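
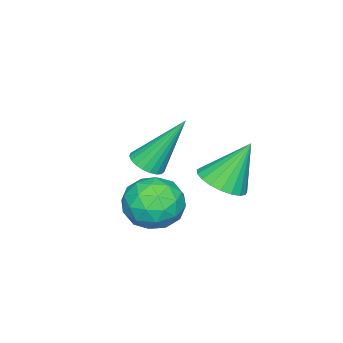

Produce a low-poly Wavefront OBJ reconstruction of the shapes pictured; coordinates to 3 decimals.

v -3.414 2.746 -3.782
v -2.673 2.791 -3.51
v -3.966 3.334 -2.378
v -2.713 3.086 -3.649
v -2.874 3.322 -3.811
v -3.128 3.459 -3.968
v -3.432 3.472 -4.093
v -3.732 3.36 -4.164
v -3.977 3.141 -4.17
v -4.125 2.855 -4.108
v -4.15 2.549 -3.99
v -4.047 2.278 -3.836
v -3.835 2.087 -3.673
v -3.55 2.011 -3.528
v -3.242 2.061 -3.428
v -2.963 2.23 -3.389
v -2.762 2.489 -3.418
v -1.798 1.341 -2.615
v -1.528 1.795 -2.77
v -2.342 2.219 -0.985
v -1.736 1.83 -2.858
v -1.955 1.781 -2.905
v -2.146 1.656 -2.901
v -2.277 1.476 -2.848
v -2.325 1.273 -2.755
v -2.282 1.082 -2.637
v -2.156 0.935 -2.516
v -1.967 0.859 -2.412
v -1.749 0.865 -2.342
v -1.54 0.954 -2.32
v -1.375 1.11 -2.349
v -1.283 1.306 -2.424
v -1.28 1.508 -2.532
v -1.367 1.68 -2.654
v -1.339 2.522 -3.388
v -0.886 2.941 -2.727
v -0.194 1.639 -3.613
v 0.259 2.058 -2.952
v -0.457 1.542 -2.753
v -1.165 2.088 -2.614
v 0.085 2.492 -3.726
v -0.623 3.038 -3.587
v -0.006 2.922 -2.936
v -0.341 2.335 -2.335
v -0.739 2.245 -4.005
v -1.074 1.658 -3.404
v -1.213 2.809 -3.038
v 0.133 1.771 -3.302
v -0.288 1.468 -3.185
v -0.022 1.714 -2.797
v -1.377 2.308 -2.972
v -1.11 2.554 -2.583
v -0.859 1.732 -2.598
v 0.03 2.026 -3.757
v 0.297 2.272 -3.368
v -1.058 2.866 -3.543
v -0.792 3.112 -3.155
v -0.221 2.848 -3.742
v -0.429 3.044 -2.772
v 0.243 2.525 -2.904
v 0.141 2.78 -3.359
v -0.275 3.101 -3.277
v -0.626 2.699 -2.419
v 0.046 2.18 -2.551
v -0.374 1.877 -2.434
v -0.79 2.198 -2.352
v -0.109 2.688 -2.541
v -1.126 2.4 -3.789
v -0.454 1.881 -3.921
v -0.29 2.382 -3.988
v -0.706 2.703 -3.906
v -1.323 2.055 -3.436
v -0.651 1.536 -3.568
v -0.805 1.479 -3.063
v -1.221 1.8 -2.981
v -0.971 1.892 -3.799
f 2 1 4
f 2 4 3
f 4 1 5
f 4 5 3
f 5 1 6
f 5 6 3
f 6 1 7
f 6 7 3
f 7 1 8
f 7 8 3
f 8 1 9
f 8 9 3
f 9 1 10
f 9 10 3
f 10 1 11
f 10 11 3
f 11 1 12
f 11 12 3
f 12 1 13
f 12 13 3
f 13 1 14
f 13 14 3
f 14 1 15
f 14 15 3
f 15 1 16
f 15 16 3
f 16 1 17
f 16 17 3
f 17 1 2
f 17 2 3
f 19 18 21
f 19 21 20
f 21 18 22
f 21 22 20
f 22 18 23
f 22 23 20
f 23 18 24
f 23 24 20
f 24 18 25
f 24 25 20
f 25 18 26
f 25 26 20
f 26 18 27
f 26 27 20
f 27 18 28
f 27 28 20
f 28 18 29
f 28 29 20
f 29 18 30
f 29 30 20
f 30 18 31
f 30 31 20
f 31 18 32
f 31 32 20
f 32 18 33
f 32 33 20
f 33 18 34
f 33 34 20
f 34 18 19
f 34 19 20
f 35 72 51
f 72 46 75
f 51 75 40
f 72 75 51
f 35 51 47
f 51 40 52
f 47 52 36
f 51 52 47
f 35 47 56
f 47 36 57
f 56 57 42
f 47 57 56
f 35 56 68
f 56 42 71
f 68 71 45
f 56 71 68
f 35 68 72
f 68 45 76
f 72 76 46
f 68 76 72
f 36 52 63
f 52 40 66
f 63 66 44
f 52 66 63
f 40 75 53
f 75 46 74
f 53 74 39
f 75 74 53
f 46 76 73
f 76 45 69
f 73 69 37
f 76 69 73
f 45 71 70
f 71 42 58
f 70 58 41
f 71 58 70
f 42 57 62
f 57 36 59
f 62 59 43
f 57 59 62
f 38 64 50
f 64 44 65
f 50 65 39
f 64 65 50
f 38 50 48
f 50 39 49
f 48 49 37
f 50 49 48
f 38 48 55
f 48 37 54
f 55 54 41
f 48 54 55
f 38 55 60
f 55 41 61
f 60 61 43
f 55 61 60
f 38 60 64
f 60 43 67
f 64 67 44
f 60 67 64
f 39 65 53
f 65 44 66
f 53 66 40
f 65 66 53
f 37 49 73
f 49 39 74
f 73 74 46
f 49 74 73
f 41 54 70
f 54 37 69
f 70 69 45
f 54 69 70
f 43 61 62
f 61 41 58
f 62 58 42
f 61 58 62
f 44 67 63
f 67 43 59
f 63 59 36
f 67 59 63



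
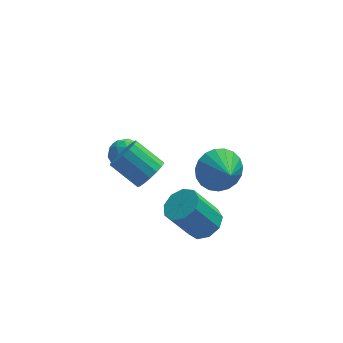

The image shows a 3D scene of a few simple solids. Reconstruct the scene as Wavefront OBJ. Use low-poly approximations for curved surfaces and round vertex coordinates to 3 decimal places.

v 2.302 -0.308 -4.428
v 3.002 -0.374 -3.987
v 2.038 -0.478 -2.471
v 1.338 -0.412 -2.912
v 2.858 0.172 -4.042
v 1.893 0.068 -2.525
v 2.454 0.494 -4.277
v 1.489 0.39 -2.761
v 1.978 0.44 -4.583
v 1.014 0.336 -3.067
v 1.655 0.036 -4.816
v 0.69 -0.067 -3.3
v 1.634 -0.529 -4.868
v 0.67 -0.632 -3.352
v 1.926 -0.99 -4.714
v 0.962 -1.094 -3.198
v 2.394 -1.133 -4.426
v 1.43 -1.237 -2.91
v 2.819 -0.89 -4.139
v 1.855 -0.993 -2.623
v -0.729 3.335 -3.152
v -0.032 2.998 -3.069
v -1.228 2.502 -2.351
v -0.531 2.165 -2.268
v -0.655 2.878 -1.982
v -0.347 3.393 -2.477
v -0.913 2.107 -2.943
v -0.605 2.622 -3.438
v -0.147 2.239 -2.94
v 0.013 2.715 -2.346
v -1.273 2.785 -3.074
v -1.113 3.261 -2.48
v -0.337 3.239 -3.181
v -0.923 2.261 -2.239
v -0.996 2.68 -2.071
v -0.587 2.481 -2.022
v -0.521 3.472 -2.833
v -0.112 3.273 -2.784
v -0.478 3.203 -2.145
v -1.148 2.227 -2.636
v -0.739 2.028 -2.587
v -0.673 3.019 -3.398
v -0.264 2.82 -3.349
v -0.782 2.297 -3.275
v 0.005 2.595 -3.056
v -0.288 2.106 -2.585
v -0.512 2.072 -2.982
v -0.331 2.374 -3.273
v 0.099 2.875 -2.707
v -0.194 2.386 -2.236
v -0.267 2.805 -2.068
v -0.085 3.107 -2.359
v 0.032 2.429 -2.631
v -1.066 3.114 -3.184
v -1.359 2.625 -2.713
v -1.175 2.393 -3.061
v -0.993 2.695 -3.352
v -0.972 3.394 -2.835
v -1.265 2.905 -2.364
v -0.929 3.126 -2.147
v -0.748 3.428 -2.438
v -1.292 3.071 -2.789
v 2.936 0.607 -1.833
v 3.272 0.152 -2.669
v 3.264 -0.447 -1.127
v 3.617 0.35 -2.533
v 3.843 0.592 -2.276
v 3.913 0.838 -1.942
v 3.814 1.043 -1.59
v 3.563 1.173 -1.279
v 3.204 1.205 -1.064
v 2.798 1.134 -0.982
v 2.416 0.971 -1.047
v 2.124 0.746 -1.248
v 1.973 0.497 -1.55
v 1.988 0.266 -1.901
v 2.167 0.095 -2.24
v 2.478 0.012 -2.509
v 2.87 0.032 -2.661
v 0.098 -1.435 0.333
v 0.619 -1.239 0.821
v -0.378 -0.569 1.615
v -0.898 -0.765 1.127
v 0.615 -0.971 0.589
v -0.382 -0.301 1.384
v 0.492 -0.809 0.299
v -0.505 -0.139 1.093
v 0.279 -0.791 0.016
v -0.717 -0.121 0.811
v 0.025 -0.92 -0.194
v -0.972 -0.25 0.601
v -0.212 -1.167 -0.283
v -1.209 -0.497 0.511
v -0.379 -1.476 -0.231
v -1.375 -0.806 0.563
v -0.436 -1.775 -0.05
v -1.432 -1.105 0.744
v -0.37 -1.996 0.218
v -1.367 -1.326 1.013
v -0.198 -2.089 0.513
v -1.194 -1.419 1.308
v 0.043 -2.032 0.767
v -0.954 -1.362 1.561
v 0.296 -1.838 0.921
v -0.701 -1.168 1.715
v 0.504 -1.552 0.941
v -0.493 -0.882 1.735
f 2 1 5
f 2 5 3
f 3 5 6
f 3 6 4
f 5 1 7
f 5 7 6
f 6 7 8
f 6 8 4
f 7 1 9
f 7 9 8
f 8 9 10
f 8 10 4
f 9 1 11
f 9 11 10
f 10 11 12
f 10 12 4
f 11 1 13
f 11 13 12
f 12 13 14
f 12 14 4
f 13 1 15
f 13 15 14
f 14 15 16
f 14 16 4
f 15 1 17
f 15 17 16
f 16 17 18
f 16 18 4
f 17 1 19
f 17 19 18
f 18 19 20
f 18 20 4
f 19 1 2
f 19 2 20
f 20 2 3
f 20 3 4
f 21 58 37
f 58 32 61
f 37 61 26
f 58 61 37
f 21 37 33
f 37 26 38
f 33 38 22
f 37 38 33
f 21 33 42
f 33 22 43
f 42 43 28
f 33 43 42
f 21 42 54
f 42 28 57
f 54 57 31
f 42 57 54
f 21 54 58
f 54 31 62
f 58 62 32
f 54 62 58
f 22 38 49
f 38 26 52
f 49 52 30
f 38 52 49
f 26 61 39
f 61 32 60
f 39 60 25
f 61 60 39
f 32 62 59
f 62 31 55
f 59 55 23
f 62 55 59
f 31 57 56
f 57 28 44
f 56 44 27
f 57 44 56
f 28 43 48
f 43 22 45
f 48 45 29
f 43 45 48
f 24 50 36
f 50 30 51
f 36 51 25
f 50 51 36
f 24 36 34
f 36 25 35
f 34 35 23
f 36 35 34
f 24 34 41
f 34 23 40
f 41 40 27
f 34 40 41
f 24 41 46
f 41 27 47
f 46 47 29
f 41 47 46
f 24 46 50
f 46 29 53
f 50 53 30
f 46 53 50
f 25 51 39
f 51 30 52
f 39 52 26
f 51 52 39
f 23 35 59
f 35 25 60
f 59 60 32
f 35 60 59
f 27 40 56
f 40 23 55
f 56 55 31
f 40 55 56
f 29 47 48
f 47 27 44
f 48 44 28
f 47 44 48
f 30 53 49
f 53 29 45
f 49 45 22
f 53 45 49
f 64 63 66
f 64 66 65
f 66 63 67
f 66 67 65
f 67 63 68
f 67 68 65
f 68 63 69
f 68 69 65
f 69 63 70
f 69 70 65
f 70 63 71
f 70 71 65
f 71 63 72
f 71 72 65
f 72 63 73
f 72 73 65
f 73 63 74
f 73 74 65
f 74 63 75
f 74 75 65
f 75 63 76
f 75 76 65
f 76 63 77
f 76 77 65
f 77 63 78
f 77 78 65
f 78 63 79
f 78 79 65
f 79 63 64
f 79 64 65
f 81 80 84
f 81 84 82
f 82 84 85
f 82 85 83
f 84 80 86
f 84 86 85
f 85 86 87
f 85 87 83
f 86 80 88
f 86 88 87
f 87 88 89
f 87 89 83
f 88 80 90
f 88 90 89
f 89 90 91
f 89 91 83
f 90 80 92
f 90 92 91
f 91 92 93
f 91 93 83
f 92 80 94
f 92 94 93
f 93 94 95
f 93 95 83
f 94 80 96
f 94 96 95
f 95 96 97
f 95 97 83
f 96 80 98
f 96 98 97
f 97 98 99
f 97 99 83
f 98 80 100
f 98 100 99
f 99 100 101
f 99 101 83
f 100 80 102
f 100 102 101
f 101 102 103
f 101 103 83
f 102 80 104
f 102 104 103
f 103 104 105
f 103 105 83
f 104 80 106
f 104 106 105
f 105 106 107
f 105 107 83
f 106 80 81
f 106 81 107
f 107 81 82
f 107 82 83



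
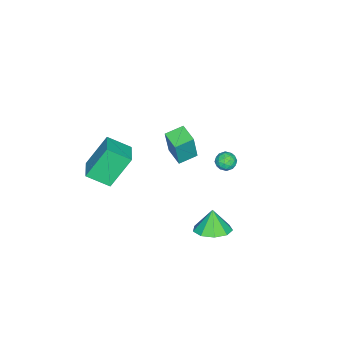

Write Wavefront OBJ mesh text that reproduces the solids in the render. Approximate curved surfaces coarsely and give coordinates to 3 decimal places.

v 2.747 -4.192 2.271
v 1.801 -3.408 4.072
v 2.328 -2.984 1.525
v 1.381 -2.2 3.326
v 3.979 -3.54 2.634
v 3.032 -2.756 4.435
v 3.559 -2.332 1.888
v 2.613 -1.548 3.689
v -4.963 -2.019 -2.133
v -4.547 -2.061 -0.219
v -4.247 -1.041 -2.267
v -3.831 -1.083 -0.353
v -4.049 -2.717 -2.347
v -3.633 -2.759 -0.433
v -3.333 -1.739 -2.481
v -2.917 -1.781 -0.567
v 0.485 2.117 -2.98
v 1.491 1.897 -2.657
v 0.035 1.883 -1.74
v 1.351 2.617 -2.573
v 0.805 3.103 -2.679
v 0.109 3.128 -2.926
v -0.411 2.679 -3.199
v -0.512 1.967 -3.369
v -0.146 1.325 -3.358
v 0.514 1.054 -3.169
v 1.161 1.279 -2.893
v -3.013 1.57 0.1
v -2.599 1.809 -0.327
v -2.221 1.211 0.667
v -1.807 1.45 0.24
v -2.151 1.846 0.609
v -2.641 2.068 0.258
v -2.179 0.952 0.082
v -2.669 1.174 -0.269
v -2.083 1.427 -0.338
v -2.066 1.979 -0.013
v -2.754 1.041 0.353
v -2.737 1.593 0.678
v -2.875 1.721 -0.163
v -1.945 1.299 0.503
v -2.147 1.532 0.72
v -1.904 1.672 0.469
v -2.9 1.873 0.181
v -2.656 2.014 -0.07
v -2.394 2.035 0.48
v -2.164 1.006 0.41
v -1.92 1.147 0.159
v -2.916 1.348 -0.129
v -2.673 1.488 -0.38
v -2.426 0.985 -0.14
v -2.329 1.637 -0.421
v -1.864 1.426 -0.088
v -2.082 1.133 -0.181
v -2.37 1.264 -0.387
v -2.319 1.962 -0.23
v -1.853 1.751 0.104
v -2.056 1.983 0.32
v -2.343 2.114 0.114
v -2.016 1.737 -0.236
v -2.967 1.269 0.236
v -2.501 1.058 0.57
v -2.477 0.906 0.226
v -2.764 1.037 0.02
v -2.956 1.594 0.428
v -2.491 1.383 0.761
v -2.45 1.756 0.727
v -2.738 1.887 0.521
v -2.804 1.283 0.576
f 2 4 1
f 5 2 1
f 1 4 3
f 3 5 1
f 2 8 4
f 6 2 5
f 6 8 2
f 4 8 3
f 7 5 3
f 3 8 7
f 7 6 5
f 8 6 7
f 10 12 9
f 13 10 9
f 9 12 11
f 11 13 9
f 10 16 12
f 14 10 13
f 14 16 10
f 12 16 11
f 15 13 11
f 11 16 15
f 15 14 13
f 16 14 15
f 18 17 20
f 18 20 19
f 20 17 21
f 20 21 19
f 21 17 22
f 21 22 19
f 22 17 23
f 22 23 19
f 23 17 24
f 23 24 19
f 24 17 25
f 24 25 19
f 25 17 26
f 25 26 19
f 26 17 27
f 26 27 19
f 27 17 18
f 27 18 19
f 28 65 44
f 65 39 68
f 44 68 33
f 65 68 44
f 28 44 40
f 44 33 45
f 40 45 29
f 44 45 40
f 28 40 49
f 40 29 50
f 49 50 35
f 40 50 49
f 28 49 61
f 49 35 64
f 61 64 38
f 49 64 61
f 28 61 65
f 61 38 69
f 65 69 39
f 61 69 65
f 29 45 56
f 45 33 59
f 56 59 37
f 45 59 56
f 33 68 46
f 68 39 67
f 46 67 32
f 68 67 46
f 39 69 66
f 69 38 62
f 66 62 30
f 69 62 66
f 38 64 63
f 64 35 51
f 63 51 34
f 64 51 63
f 35 50 55
f 50 29 52
f 55 52 36
f 50 52 55
f 31 57 43
f 57 37 58
f 43 58 32
f 57 58 43
f 31 43 41
f 43 32 42
f 41 42 30
f 43 42 41
f 31 41 48
f 41 30 47
f 48 47 34
f 41 47 48
f 31 48 53
f 48 34 54
f 53 54 36
f 48 54 53
f 31 53 57
f 53 36 60
f 57 60 37
f 53 60 57
f 32 58 46
f 58 37 59
f 46 59 33
f 58 59 46
f 30 42 66
f 42 32 67
f 66 67 39
f 42 67 66
f 34 47 63
f 47 30 62
f 63 62 38
f 47 62 63
f 36 54 55
f 54 34 51
f 55 51 35
f 54 51 55
f 37 60 56
f 60 36 52
f 56 52 29
f 60 52 56



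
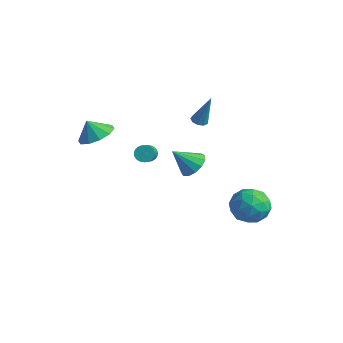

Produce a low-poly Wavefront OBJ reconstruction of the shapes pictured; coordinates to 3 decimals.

v -0.237 1.482 -0.234
v 0.413 1.744 0.362
v -0.963 0.578 0.954
v 0.033 2.095 0.397
v -0.433 2.251 0.232
v -0.837 2.163 -0.082
v -1.05 1.859 -0.443
v -1.005 1.435 -0.739
v -0.717 1.026 -0.874
v -0.276 0.762 -0.806
v 0.177 0.727 -0.556
v 0.499 0.931 -0.204
v 0.586 1.31 0.138
v -3.168 -2.914 2.877
v -2.193 -2.812 3.354
v -3.632 -3.186 3.883
v -2.499 -2.213 3.375
v -3.06 -1.881 3.206
v -3.663 -1.943 2.911
v -4.076 -2.377 2.604
v -4.143 -3.016 2.4
v -3.837 -3.616 2.379
v -3.276 -3.948 2.548
v -2.673 -3.885 2.843
v -2.26 -3.451 3.151
v -0.758 2.44 2.697
v -0.283 2.307 2.566
v -0.142 2.72 4.643
v -0.325 2.652 2.53
v -0.57 2.897 2.572
v -0.902 2.928 2.672
v -1.167 2.731 2.785
v -1.241 2.397 2.856
v -1.088 2.084 2.853
v -0.781 1.937 2.777
v -0.463 2.025 2.664
v 1.135 3.806 -3.577
v 2.115 4.186 -4.235
v 2.345 2.714 -2.405
v 3.325 3.094 -3.063
v 2.714 3.897 -2.341
v 1.966 4.572 -3.066
v 2.494 2.328 -3.574
v 1.746 3.003 -4.299
v 2.956 3.273 -4.234
v 3.091 4.242 -3.471
v 1.369 2.658 -3.169
v 1.504 3.627 -2.406
v 1.519 4.092 -4.009
v 2.941 2.808 -2.631
v 2.582 3.28 -2.206
v 3.158 3.504 -2.593
v 1.431 4.318 -3.322
v 2.007 4.542 -3.708
v 2.359 4.372 -2.595
v 2.453 2.358 -2.932
v 3.029 2.582 -3.318
v 1.302 3.396 -4.047
v 1.878 3.62 -4.434
v 2.101 2.528 -4.045
v 2.589 3.779 -4.395
v 3.3 3.137 -3.706
v 2.812 2.687 -4.007
v 2.372 3.083 -4.433
v 2.669 4.348 -3.947
v 3.38 3.707 -3.258
v 3.02 4.179 -2.833
v 2.581 4.575 -3.259
v 3.163 3.812 -3.946
v 1.08 3.193 -3.382
v 1.791 2.552 -2.693
v 1.879 2.325 -3.381
v 1.44 2.721 -3.807
v 1.16 3.763 -2.934
v 1.871 3.121 -2.245
v 2.088 3.817 -2.207
v 1.648 4.213 -2.633
v 1.297 3.088 -2.694
v -1.592 -0.652 1.064
v -1.127 -0.504 0.789
v -0.164 -1.64 1.8
v -0.628 -1.788 2.076
v -1.131 -0.351 0.964
v -0.167 -1.486 1.975
v -1.214 -0.25 1.156
v -0.25 -1.385 2.168
v -1.362 -0.218 1.333
v -0.399 -1.353 2.344
v -1.55 -0.262 1.463
v -0.587 -1.397 2.475
v -1.745 -0.373 1.525
v -0.782 -1.508 2.536
v -1.914 -0.532 1.506
v -0.951 -1.668 2.518
v -2.027 -0.712 1.412
v -1.064 -1.848 2.423
v -2.065 -0.882 1.257
v -1.101 -2.018 2.268
v -2.021 -1.012 1.069
v -1.057 -2.148 2.08
v -1.902 -1.08 0.88
v -0.939 -2.216 1.891
v -1.73 -1.074 0.723
v -0.767 -2.209 1.734
v -1.534 -0.995 0.625
v -0.571 -2.13 1.636
v -1.348 -0.857 0.603
v -0.385 -1.992 1.615
v -1.204 -0.683 0.661
v -0.241 -1.818 1.672
f 2 1 4
f 2 4 3
f 4 1 5
f 4 5 3
f 5 1 6
f 5 6 3
f 6 1 7
f 6 7 3
f 7 1 8
f 7 8 3
f 8 1 9
f 8 9 3
f 9 1 10
f 9 10 3
f 10 1 11
f 10 11 3
f 11 1 12
f 11 12 3
f 12 1 13
f 12 13 3
f 13 1 2
f 13 2 3
f 15 14 17
f 15 17 16
f 17 14 18
f 17 18 16
f 18 14 19
f 18 19 16
f 19 14 20
f 19 20 16
f 20 14 21
f 20 21 16
f 21 14 22
f 21 22 16
f 22 14 23
f 22 23 16
f 23 14 24
f 23 24 16
f 24 14 25
f 24 25 16
f 25 14 15
f 25 15 16
f 27 26 29
f 27 29 28
f 29 26 30
f 29 30 28
f 30 26 31
f 30 31 28
f 31 26 32
f 31 32 28
f 32 26 33
f 32 33 28
f 33 26 34
f 33 34 28
f 34 26 35
f 34 35 28
f 35 26 36
f 35 36 28
f 36 26 27
f 36 27 28
f 37 74 53
f 74 48 77
f 53 77 42
f 74 77 53
f 37 53 49
f 53 42 54
f 49 54 38
f 53 54 49
f 37 49 58
f 49 38 59
f 58 59 44
f 49 59 58
f 37 58 70
f 58 44 73
f 70 73 47
f 58 73 70
f 37 70 74
f 70 47 78
f 74 78 48
f 70 78 74
f 38 54 65
f 54 42 68
f 65 68 46
f 54 68 65
f 42 77 55
f 77 48 76
f 55 76 41
f 77 76 55
f 48 78 75
f 78 47 71
f 75 71 39
f 78 71 75
f 47 73 72
f 73 44 60
f 72 60 43
f 73 60 72
f 44 59 64
f 59 38 61
f 64 61 45
f 59 61 64
f 40 66 52
f 66 46 67
f 52 67 41
f 66 67 52
f 40 52 50
f 52 41 51
f 50 51 39
f 52 51 50
f 40 50 57
f 50 39 56
f 57 56 43
f 50 56 57
f 40 57 62
f 57 43 63
f 62 63 45
f 57 63 62
f 40 62 66
f 62 45 69
f 66 69 46
f 62 69 66
f 41 67 55
f 67 46 68
f 55 68 42
f 67 68 55
f 39 51 75
f 51 41 76
f 75 76 48
f 51 76 75
f 43 56 72
f 56 39 71
f 72 71 47
f 56 71 72
f 45 63 64
f 63 43 60
f 64 60 44
f 63 60 64
f 46 69 65
f 69 45 61
f 65 61 38
f 69 61 65
f 80 79 83
f 80 83 81
f 81 83 84
f 81 84 82
f 83 79 85
f 83 85 84
f 84 85 86
f 84 86 82
f 85 79 87
f 85 87 86
f 86 87 88
f 86 88 82
f 87 79 89
f 87 89 88
f 88 89 90
f 88 90 82
f 89 79 91
f 89 91 90
f 90 91 92
f 90 92 82
f 91 79 93
f 91 93 92
f 92 93 94
f 92 94 82
f 93 79 95
f 93 95 94
f 94 95 96
f 94 96 82
f 95 79 97
f 95 97 96
f 96 97 98
f 96 98 82
f 97 79 99
f 97 99 98
f 98 99 100
f 98 100 82
f 99 79 101
f 99 101 100
f 100 101 102
f 100 102 82
f 101 79 103
f 101 103 102
f 102 103 104
f 102 104 82
f 103 79 105
f 103 105 104
f 104 105 106
f 104 106 82
f 105 79 107
f 105 107 106
f 106 107 108
f 106 108 82
f 107 79 109
f 107 109 108
f 108 109 110
f 108 110 82
f 109 79 80
f 109 80 110
f 110 80 81
f 110 81 82



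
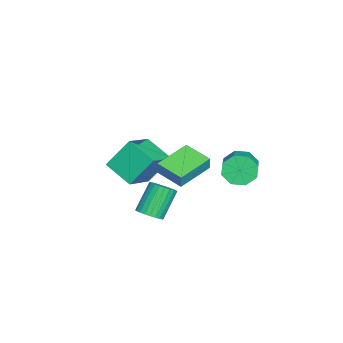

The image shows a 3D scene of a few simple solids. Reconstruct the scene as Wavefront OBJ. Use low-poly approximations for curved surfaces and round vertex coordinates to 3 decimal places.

v 1.96 0.468 2.985
v 2.187 0.521 3.771
v 2.755 1.773 2.668
v 2.982 1.826 3.454
v 3.598 -0.626 2.586
v 3.825 -0.573 3.372
v 4.393 0.679 2.269
v 4.62 0.732 3.055
v -3.295 2.346 -1.119
v -2.935 2.711 -1.954
v -0.984 2.979 -0.996
v -1.345 2.614 -0.161
v -3.226 3.242 -1.511
v -1.275 3.51 -0.552
v -3.557 3.248 -0.838
v -1.607 3.516 0.12
v -3.735 2.725 -0.33
v -1.785 2.993 0.629
v -3.656 1.981 -0.284
v -1.705 2.249 0.674
v -3.365 1.45 -0.728
v -1.414 1.718 0.231
v -3.033 1.444 -1.4
v -1.083 1.712 -0.442
v -2.855 1.967 -1.909
v -0.905 2.235 -0.95
v 3.954 -0.961 -0.286
v 4.564 -0.782 0.073
v 3.577 -0.28 1.504
v 2.966 -0.459 1.146
v 4.502 -0.536 -0.057
v 3.514 -0.034 1.375
v 4.356 -0.355 -0.221
v 3.368 0.147 1.21
v 4.148 -0.266 -0.395
v 3.161 0.236 1.036
v 3.912 -0.283 -0.553
v 2.924 0.219 0.879
v 3.681 -0.403 -0.669
v 2.694 0.099 0.762
v 3.492 -0.608 -0.728
v 2.505 -0.106 0.704
v 3.374 -0.867 -0.719
v 2.386 -0.365 0.713
v 3.343 -1.14 -0.644
v 2.356 -0.638 0.787
v 3.406 -1.386 -0.515
v 2.418 -0.884 0.917
v 3.552 -1.567 -0.35
v 2.564 -1.065 1.081
v 3.759 -1.656 -0.176
v 2.772 -1.154 1.255
v 3.996 -1.639 -0.019
v 3.008 -1.137 1.413
v 4.226 -1.519 0.098
v 3.239 -1.017 1.529
v 4.415 -1.314 0.156
v 3.428 -0.812 1.588
v 4.534 -1.055 0.147
v 3.546 -0.553 1.579
v -0.599 -4.163 -0.102
v -1.061 -3.031 1.506
v -2.415 -3.585 -1.03
v -2.878 -2.453 0.578
v 0.238 -2.747 -0.858
v -0.225 -1.615 0.75
v -1.579 -2.169 -1.786
v -2.041 -1.037 -0.178
f 2 4 1
f 5 2 1
f 1 4 3
f 3 5 1
f 2 8 4
f 6 2 5
f 6 8 2
f 4 8 3
f 7 5 3
f 3 8 7
f 7 6 5
f 8 6 7
f 10 9 13
f 10 13 11
f 11 13 14
f 11 14 12
f 13 9 15
f 13 15 14
f 14 15 16
f 14 16 12
f 15 9 17
f 15 17 16
f 16 17 18
f 16 18 12
f 17 9 19
f 17 19 18
f 18 19 20
f 18 20 12
f 19 9 21
f 19 21 20
f 20 21 22
f 20 22 12
f 21 9 23
f 21 23 22
f 22 23 24
f 22 24 12
f 23 9 25
f 23 25 24
f 24 25 26
f 24 26 12
f 25 9 10
f 25 10 26
f 26 10 11
f 26 11 12
f 28 27 31
f 28 31 29
f 29 31 32
f 29 32 30
f 31 27 33
f 31 33 32
f 32 33 34
f 32 34 30
f 33 27 35
f 33 35 34
f 34 35 36
f 34 36 30
f 35 27 37
f 35 37 36
f 36 37 38
f 36 38 30
f 37 27 39
f 37 39 38
f 38 39 40
f 38 40 30
f 39 27 41
f 39 41 40
f 40 41 42
f 40 42 30
f 41 27 43
f 41 43 42
f 42 43 44
f 42 44 30
f 43 27 45
f 43 45 44
f 44 45 46
f 44 46 30
f 45 27 47
f 45 47 46
f 46 47 48
f 46 48 30
f 47 27 49
f 47 49 48
f 48 49 50
f 48 50 30
f 49 27 51
f 49 51 50
f 50 51 52
f 50 52 30
f 51 27 53
f 51 53 52
f 52 53 54
f 52 54 30
f 53 27 55
f 53 55 54
f 54 55 56
f 54 56 30
f 55 27 57
f 55 57 56
f 56 57 58
f 56 58 30
f 57 27 59
f 57 59 58
f 58 59 60
f 58 60 30
f 59 27 28
f 59 28 60
f 60 28 29
f 60 29 30
f 62 64 61
f 65 62 61
f 61 64 63
f 63 65 61
f 62 68 64
f 66 62 65
f 66 68 62
f 64 68 63
f 67 65 63
f 63 68 67
f 67 66 65
f 68 66 67



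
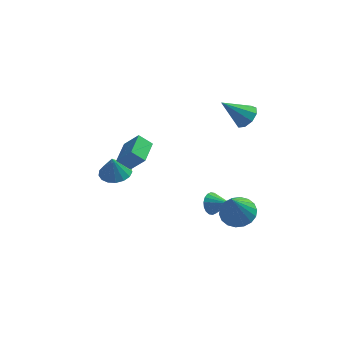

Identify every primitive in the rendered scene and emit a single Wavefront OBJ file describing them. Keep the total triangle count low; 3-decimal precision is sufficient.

v 1.642 1.55 -3.245
v 2.028 1.928 -3.658
v 2.638 1.09 -2.735
v 1.989 2.109 -3.419
v 1.881 2.179 -3.145
v 1.726 2.125 -2.891
v 1.554 1.956 -2.707
v 1.4 1.708 -2.63
v 1.293 1.428 -2.674
v 1.256 1.173 -2.832
v 1.295 0.992 -3.072
v 1.403 0.922 -3.345
v 1.558 0.976 -3.599
v 1.73 1.144 -3.783
v 1.884 1.392 -3.861
v 1.991 1.672 -3.816
v 3.135 -1.015 -1.462
v 4.031 -1.302 -1.472
v 2.865 -1.925 0.322
v 4.054 -0.931 -1.279
v 3.895 -0.577 -1.123
v 3.586 -0.31 -1.033
v 3.188 -0.182 -1.029
v 2.779 -0.22 -1.11
v 2.441 -0.415 -1.261
v 2.24 -0.728 -1.451
v 2.217 -1.099 -1.644
v 2.376 -1.453 -1.8
v 2.685 -1.72 -1.89
v 3.083 -1.848 -1.894
v 3.492 -1.811 -1.813
v 3.83 -1.616 -1.662
v -3.055 0.743 0.437
v -2.282 0.5 1.401
v -2.843 2.116 0.613
v -2.07 1.872 1.577
v -2.35 0.708 -0.137
v -1.577 0.464 0.827
v -2.138 2.08 0.039
v -1.365 1.837 1.003
v -3.371 2.502 -2.022
v -2.852 1.804 -2.045
v -3.509 2.358 -0.818
v -2.59 2.121 -1.977
v -2.507 2.525 -1.92
v -2.622 2.924 -1.885
v -2.909 3.226 -1.882
v -3.301 3.362 -1.911
v -3.71 3.301 -1.965
v -4.04 3.057 -2.033
v -4.218 2.686 -2.097
v -4.201 2.273 -2.145
v -3.994 1.912 -2.164
v -3.645 1.686 -2.151
v -3.232 1.647 -2.108
v 3.235 2.219 3.176
v 3.752 1.966 3.656
v 2.005 1.961 4.364
v 3.697 2.473 3.71
v 3.426 2.862 3.513
v 3.065 2.95 3.159
v 2.784 2.696 2.813
v 2.714 2.219 2.636
v 2.888 1.743 2.712
v 3.224 1.489 3.005
v 3.566 1.577 3.378
f 2 1 4
f 2 4 3
f 4 1 5
f 4 5 3
f 5 1 6
f 5 6 3
f 6 1 7
f 6 7 3
f 7 1 8
f 7 8 3
f 8 1 9
f 8 9 3
f 9 1 10
f 9 10 3
f 10 1 11
f 10 11 3
f 11 1 12
f 11 12 3
f 12 1 13
f 12 13 3
f 13 1 14
f 13 14 3
f 14 1 15
f 14 15 3
f 15 1 16
f 15 16 3
f 16 1 2
f 16 2 3
f 18 17 20
f 18 20 19
f 20 17 21
f 20 21 19
f 21 17 22
f 21 22 19
f 22 17 23
f 22 23 19
f 23 17 24
f 23 24 19
f 24 17 25
f 24 25 19
f 25 17 26
f 25 26 19
f 26 17 27
f 26 27 19
f 27 17 28
f 27 28 19
f 28 17 29
f 28 29 19
f 29 17 30
f 29 30 19
f 30 17 31
f 30 31 19
f 31 17 32
f 31 32 19
f 32 17 18
f 32 18 19
f 34 36 33
f 37 34 33
f 33 36 35
f 35 37 33
f 34 40 36
f 38 34 37
f 38 40 34
f 36 40 35
f 39 37 35
f 35 40 39
f 39 38 37
f 40 38 39
f 42 41 44
f 42 44 43
f 44 41 45
f 44 45 43
f 45 41 46
f 45 46 43
f 46 41 47
f 46 47 43
f 47 41 48
f 47 48 43
f 48 41 49
f 48 49 43
f 49 41 50
f 49 50 43
f 50 41 51
f 50 51 43
f 51 41 52
f 51 52 43
f 52 41 53
f 52 53 43
f 53 41 54
f 53 54 43
f 54 41 55
f 54 55 43
f 55 41 42
f 55 42 43
f 57 56 59
f 57 59 58
f 59 56 60
f 59 60 58
f 60 56 61
f 60 61 58
f 61 56 62
f 61 62 58
f 62 56 63
f 62 63 58
f 63 56 64
f 63 64 58
f 64 56 65
f 64 65 58
f 65 56 66
f 65 66 58
f 66 56 57
f 66 57 58



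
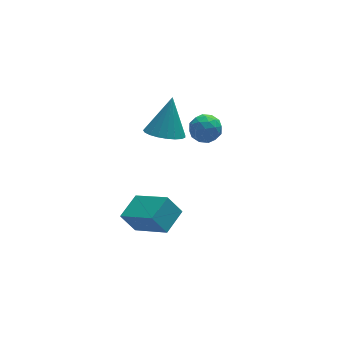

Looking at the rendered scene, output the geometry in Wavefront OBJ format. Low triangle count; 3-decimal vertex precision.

v 0.869 2.705 -3.819
v 1.352 2.591 -3.127
v 1.288 1.489 -4.313
v 1.771 1.375 -3.621
v 0.923 1.354 -3.556
v 0.663 2.105 -3.25
v 1.977 1.975 -4.19
v 1.717 2.726 -3.884
v 2.037 2.139 -3.356
v 1.385 1.755 -2.965
v 1.255 2.325 -4.475
v 0.603 1.941 -4.084
v 1.073 2.755 -3.429
v 1.567 1.325 -4.011
v 1.068 1.313 -3.972
v 1.352 1.245 -3.566
v 0.669 2.469 -3.502
v 0.953 2.402 -3.095
v 0.7 1.675 -3.348
v 1.687 1.678 -4.345
v 1.971 1.611 -3.938
v 1.288 2.835 -3.874
v 1.572 2.767 -3.468
v 1.94 2.405 -4.092
v 1.76 2.422 -3.157
v 2.007 1.707 -3.448
v 2.127 2.06 -3.782
v 1.975 2.502 -3.602
v 1.377 2.196 -2.927
v 1.624 1.482 -3.218
v 1.125 1.469 -3.18
v 0.972 1.911 -3
v 1.78 1.931 -3.062
v 1.016 2.598 -4.222
v 1.263 1.884 -4.513
v 1.668 2.169 -4.44
v 1.515 2.611 -4.26
v 0.633 2.373 -3.992
v 0.88 1.658 -4.283
v 0.665 1.578 -3.838
v 0.513 2.02 -3.658
v 0.86 2.149 -4.378
v -2.779 -4.799 -3.744
v -3.375 -4.516 -2.778
v -3.779 -3.253 -4.815
v -4.376 -2.97 -3.849
v -1.784 -3.91 -3.391
v -2.381 -3.627 -2.425
v -2.785 -2.364 -4.462
v -3.381 -2.081 -3.496
v -0.803 1.768 -3.222
v 0.035 1.207 -3.275
v -0.137 2.592 -1.398
v 0.152 1.557 -3.475
v 0.103 1.943 -3.632
v -0.102 2.299 -3.718
v -0.429 2.564 -3.719
v -0.82 2.69 -3.633
v -1.208 2.657 -3.476
v -1.526 2.471 -3.276
v -1.72 2.163 -3.066
v -1.754 1.786 -2.883
v -1.625 1.406 -2.759
v -1.353 1.089 -2.715
v -0.986 0.889 -2.758
v -0.588 0.841 -2.882
v -0.226 0.954 -3.065
f 1 38 17
f 38 12 41
f 17 41 6
f 38 41 17
f 1 17 13
f 17 6 18
f 13 18 2
f 17 18 13
f 1 13 22
f 13 2 23
f 22 23 8
f 13 23 22
f 1 22 34
f 22 8 37
f 34 37 11
f 22 37 34
f 1 34 38
f 34 11 42
f 38 42 12
f 34 42 38
f 2 18 29
f 18 6 32
f 29 32 10
f 18 32 29
f 6 41 19
f 41 12 40
f 19 40 5
f 41 40 19
f 12 42 39
f 42 11 35
f 39 35 3
f 42 35 39
f 11 37 36
f 37 8 24
f 36 24 7
f 37 24 36
f 8 23 28
f 23 2 25
f 28 25 9
f 23 25 28
f 4 30 16
f 30 10 31
f 16 31 5
f 30 31 16
f 4 16 14
f 16 5 15
f 14 15 3
f 16 15 14
f 4 14 21
f 14 3 20
f 21 20 7
f 14 20 21
f 4 21 26
f 21 7 27
f 26 27 9
f 21 27 26
f 4 26 30
f 26 9 33
f 30 33 10
f 26 33 30
f 5 31 19
f 31 10 32
f 19 32 6
f 31 32 19
f 3 15 39
f 15 5 40
f 39 40 12
f 15 40 39
f 7 20 36
f 20 3 35
f 36 35 11
f 20 35 36
f 9 27 28
f 27 7 24
f 28 24 8
f 27 24 28
f 10 33 29
f 33 9 25
f 29 25 2
f 33 25 29
f 44 46 43
f 47 44 43
f 43 46 45
f 45 47 43
f 44 50 46
f 48 44 47
f 48 50 44
f 46 50 45
f 49 47 45
f 45 50 49
f 49 48 47
f 50 48 49
f 52 51 54
f 52 54 53
f 54 51 55
f 54 55 53
f 55 51 56
f 55 56 53
f 56 51 57
f 56 57 53
f 57 51 58
f 57 58 53
f 58 51 59
f 58 59 53
f 59 51 60
f 59 60 53
f 60 51 61
f 60 61 53
f 61 51 62
f 61 62 53
f 62 51 63
f 62 63 53
f 63 51 64
f 63 64 53
f 64 51 65
f 64 65 53
f 65 51 66
f 65 66 53
f 66 51 67
f 66 67 53
f 67 51 52
f 67 52 53



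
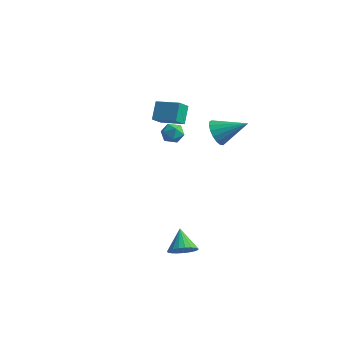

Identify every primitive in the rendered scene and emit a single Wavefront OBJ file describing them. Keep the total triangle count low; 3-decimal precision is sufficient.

v 3.105 -3.287 -2.673
v 3.536 -3.645 -2.102
v 2.375 -2.593 -1.687
v 3.715 -3.371 -2.162
v 3.789 -3.083 -2.311
v 3.744 -2.83 -2.522
v 3.589 -2.656 -2.76
v 3.35 -2.591 -2.982
v 3.069 -2.647 -3.151
v 2.794 -2.813 -3.237
v 2.573 -3.061 -3.226
v 2.444 -3.349 -3.119
v 2.429 -3.625 -2.935
v 2.531 -3.844 -2.706
v 2.733 -3.966 -2.471
v 2.998 -3.97 -2.271
v 3.283 -3.857 -2.14
v -3.225 2.915 1.071
v -2.922 3.279 0.521
v -2.198 2.921 1.639
v -1.895 3.285 1.089
v -2.387 3.61 1.512
v -3.022 3.606 1.161
v -2.098 2.594 0.999
v -2.733 2.59 0.648
v -2.226 3.08 0.476
v -2.405 3.708 0.793
v -2.715 2.492 1.367
v -2.894 3.12 1.684
v -3.884 2.979 1.755
v -4.193 3.704 2.751
v -3.94 3.819 1.126
v -4.249 4.544 2.122
v -2.451 3.256 1.998
v -2.76 3.981 2.994
v -2.507 4.096 1.369
v -2.816 4.821 2.365
v 1.79 1.258 3.422
v 2.263 1.173 2.709
v 3.19 2.042 4.258
v 2.084 1.54 2.665
v 1.837 1.844 2.794
v 1.58 2.013 3.067
v 1.37 2.009 3.421
v 1.257 1.833 3.775
v 1.265 1.526 4.049
v 1.394 1.157 4.179
v 1.614 0.811 4.135
v 1.873 0.568 3.928
v 2.114 0.483 3.605
v 2.28 0.575 3.24
v 2.334 0.824 2.917
f 2 1 4
f 2 4 3
f 4 1 5
f 4 5 3
f 5 1 6
f 5 6 3
f 6 1 7
f 6 7 3
f 7 1 8
f 7 8 3
f 8 1 9
f 8 9 3
f 9 1 10
f 9 10 3
f 10 1 11
f 10 11 3
f 11 1 12
f 11 12 3
f 12 1 13
f 12 13 3
f 13 1 14
f 13 14 3
f 14 1 15
f 14 15 3
f 15 1 16
f 15 16 3
f 16 1 17
f 16 17 3
f 17 1 2
f 17 2 3
f 18 29 23
f 18 23 19
f 18 19 25
f 18 25 28
f 18 28 29
f 19 23 27
f 23 29 22
f 29 28 20
f 28 25 24
f 25 19 26
f 21 27 22
f 21 22 20
f 21 20 24
f 21 24 26
f 21 26 27
f 22 27 23
f 20 22 29
f 24 20 28
f 26 24 25
f 27 26 19
f 31 33 30
f 34 31 30
f 30 33 32
f 32 34 30
f 31 37 33
f 35 31 34
f 35 37 31
f 33 37 32
f 36 34 32
f 32 37 36
f 36 35 34
f 37 35 36
f 39 38 41
f 39 41 40
f 41 38 42
f 41 42 40
f 42 38 43
f 42 43 40
f 43 38 44
f 43 44 40
f 44 38 45
f 44 45 40
f 45 38 46
f 45 46 40
f 46 38 47
f 46 47 40
f 47 38 48
f 47 48 40
f 48 38 49
f 48 49 40
f 49 38 50
f 49 50 40
f 50 38 51
f 50 51 40
f 51 38 52
f 51 52 40
f 52 38 39
f 52 39 40



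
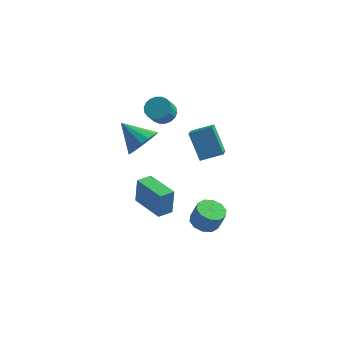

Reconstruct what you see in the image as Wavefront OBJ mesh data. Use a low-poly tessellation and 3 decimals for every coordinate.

v -1.029 0.644 2.352
v -0.396 0.654 3.251
v -2.511 1.156 3.388
v -0.357 1.144 3.065
v -0.472 1.521 2.715
v -0.715 1.696 2.282
v -1.029 1.63 1.865
v -1.343 1.339 1.559
v -1.586 0.888 1.435
v -1.7 0.382 1.521
v -1.661 -0.065 1.797
v -1.477 -0.349 2.201
v -1.191 -0.405 2.638
v -0.867 -0.222 3.011
v -0.58 0.161 3.232
v 0.198 -0.561 -2.807
v 0.267 -0.413 -1.125
v -1.566 0.686 -2.843
v -1.497 0.833 -1.161
v 0.757 0.227 -2.899
v 0.826 0.374 -1.217
v -1.007 1.473 -2.935
v -0.938 1.621 -1.253
v 2.283 1.445 -4.428
v 2.901 0.837 -4.669
v 3.334 0.786 -3.434
v 2.717 1.395 -3.192
v 3.126 1.342 -4.727
v 3.559 1.292 -3.492
v 3.029 1.887 -4.671
v 3.462 1.836 -3.436
v 2.647 2.263 -4.522
v 3.08 2.212 -3.286
v 2.126 2.327 -4.336
v 2.56 2.276 -3.101
v 1.666 2.054 -4.186
v 2.099 2.003 -2.951
v 1.441 1.548 -4.128
v 1.874 1.498 -2.893
v 1.538 1.004 -4.184
v 1.971 0.953 -2.949
v 1.92 0.628 -4.334
v 2.353 0.577 -3.098
v 2.44 0.564 -4.519
v 2.874 0.513 -3.284
v 1.375 1.707 3.166
v 1.607 0.498 3.895
v 2.562 2.202 3.61
v 2.793 0.993 4.339
v 2.247 0.967 1.661
v 2.478 -0.242 2.39
v 3.433 1.462 2.105
v 3.665 0.253 2.834
v -0.602 3.004 3.307
v -0.021 2.52 3.045
v -0.177 1.853 3.931
v -0.758 2.336 4.193
v 0.155 2.752 3.25
v -0.001 2.084 4.136
v 0.181 3.033 3.467
v 0.025 2.365 4.353
v 0.052 3.309 3.652
v -0.103 2.641 4.538
v -0.206 3.524 3.769
v -0.362 2.856 4.654
v -0.543 3.636 3.794
v -0.699 2.968 4.68
v -0.892 3.623 3.723
v -1.048 2.955 4.609
v -1.183 3.487 3.569
v -1.339 2.82 4.455
v -1.359 3.256 3.364
v -1.515 2.588 4.25
v -1.385 2.975 3.147
v -1.541 2.307 4.033
v -1.257 2.699 2.962
v -1.412 2.031 3.848
v -0.998 2.484 2.846
v -1.154 1.816 3.731
v -0.661 2.372 2.82
v -0.817 1.704 3.706
v -0.312 2.385 2.891
v -0.468 1.717 3.777
f 2 1 4
f 2 4 3
f 4 1 5
f 4 5 3
f 5 1 6
f 5 6 3
f 6 1 7
f 6 7 3
f 7 1 8
f 7 8 3
f 8 1 9
f 8 9 3
f 9 1 10
f 9 10 3
f 10 1 11
f 10 11 3
f 11 1 12
f 11 12 3
f 12 1 13
f 12 13 3
f 13 1 14
f 13 14 3
f 14 1 15
f 14 15 3
f 15 1 2
f 15 2 3
f 17 19 16
f 20 17 16
f 16 19 18
f 18 20 16
f 17 23 19
f 21 17 20
f 21 23 17
f 19 23 18
f 22 20 18
f 18 23 22
f 22 21 20
f 23 21 22
f 25 24 28
f 25 28 26
f 26 28 29
f 26 29 27
f 28 24 30
f 28 30 29
f 29 30 31
f 29 31 27
f 30 24 32
f 30 32 31
f 31 32 33
f 31 33 27
f 32 24 34
f 32 34 33
f 33 34 35
f 33 35 27
f 34 24 36
f 34 36 35
f 35 36 37
f 35 37 27
f 36 24 38
f 36 38 37
f 37 38 39
f 37 39 27
f 38 24 40
f 38 40 39
f 39 40 41
f 39 41 27
f 40 24 42
f 40 42 41
f 41 42 43
f 41 43 27
f 42 24 44
f 42 44 43
f 43 44 45
f 43 45 27
f 44 24 25
f 44 25 45
f 45 25 26
f 45 26 27
f 47 49 46
f 50 47 46
f 46 49 48
f 48 50 46
f 47 53 49
f 51 47 50
f 51 53 47
f 49 53 48
f 52 50 48
f 48 53 52
f 52 51 50
f 53 51 52
f 55 54 58
f 55 58 56
f 56 58 59
f 56 59 57
f 58 54 60
f 58 60 59
f 59 60 61
f 59 61 57
f 60 54 62
f 60 62 61
f 61 62 63
f 61 63 57
f 62 54 64
f 62 64 63
f 63 64 65
f 63 65 57
f 64 54 66
f 64 66 65
f 65 66 67
f 65 67 57
f 66 54 68
f 66 68 67
f 67 68 69
f 67 69 57
f 68 54 70
f 68 70 69
f 69 70 71
f 69 71 57
f 70 54 72
f 70 72 71
f 71 72 73
f 71 73 57
f 72 54 74
f 72 74 73
f 73 74 75
f 73 75 57
f 74 54 76
f 74 76 75
f 75 76 77
f 75 77 57
f 76 54 78
f 76 78 77
f 77 78 79
f 77 79 57
f 78 54 80
f 78 80 79
f 79 80 81
f 79 81 57
f 80 54 82
f 80 82 81
f 81 82 83
f 81 83 57
f 82 54 55
f 82 55 83
f 83 55 56
f 83 56 57



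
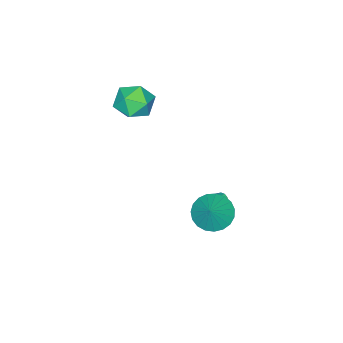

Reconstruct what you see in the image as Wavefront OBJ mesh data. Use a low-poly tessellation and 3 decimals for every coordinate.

v 2.341 -1.527 -0.069
v 3.096 -1.811 0.235
v 1.684 -2.569 0.585
v 2.439 -2.853 0.889
v 2.111 -2.11 1.177
v 2.516 -1.465 0.773
v 2.264 -2.915 0.047
v 2.669 -2.27 -0.357
v 3.048 -2.669 0.307
v 2.954 -2.171 1.005
v 1.826 -2.209 -0.185
v 1.732 -1.711 0.513
v 3.604 2.475 -2.442
v 4.206 2.603 -2.954
v 4.236 2.805 -1.618
v 4.051 2.897 -2.954
v 3.819 3.119 -2.865
v 3.55 3.229 -2.703
v 3.291 3.209 -2.497
v 3.085 3.061 -2.28
v 2.97 2.813 -2.092
v 2.964 2.505 -1.964
v 3.069 2.193 -1.919
v 3.266 1.929 -1.965
v 3.522 1.76 -2.093
v 3.792 1.714 -2.281
v 4.03 1.8 -2.498
v 4.194 2.002 -2.704
v 4.256 2.286 -2.866
v 1.822 1.374 -4.241
v 2.231 1.685 -4.551
v 2.558 0.946 -3.699
v 2.181 1.839 -4.362
v 2.069 1.913 -4.151
v 1.914 1.894 -3.956
v 1.744 1.785 -3.811
v 1.587 1.605 -3.74
v 1.47 1.385 -3.755
v 1.414 1.163 -3.855
v 1.429 0.977 -4.021
v 1.512 0.861 -4.226
v 1.648 0.833 -4.433
v 1.814 0.898 -4.607
v 1.982 1.046 -4.717
v 2.122 1.251 -4.746
v 2.21 1.477 -4.687
f 1 12 6
f 1 6 2
f 1 2 8
f 1 8 11
f 1 11 12
f 2 6 10
f 6 12 5
f 12 11 3
f 11 8 7
f 8 2 9
f 4 10 5
f 4 5 3
f 4 3 7
f 4 7 9
f 4 9 10
f 5 10 6
f 3 5 12
f 7 3 11
f 9 7 8
f 10 9 2
f 14 13 16
f 14 16 15
f 16 13 17
f 16 17 15
f 17 13 18
f 17 18 15
f 18 13 19
f 18 19 15
f 19 13 20
f 19 20 15
f 20 13 21
f 20 21 15
f 21 13 22
f 21 22 15
f 22 13 23
f 22 23 15
f 23 13 24
f 23 24 15
f 24 13 25
f 24 25 15
f 25 13 26
f 25 26 15
f 26 13 27
f 26 27 15
f 27 13 28
f 27 28 15
f 28 13 29
f 28 29 15
f 29 13 14
f 29 14 15
f 31 30 33
f 31 33 32
f 33 30 34
f 33 34 32
f 34 30 35
f 34 35 32
f 35 30 36
f 35 36 32
f 36 30 37
f 36 37 32
f 37 30 38
f 37 38 32
f 38 30 39
f 38 39 32
f 39 30 40
f 39 40 32
f 40 30 41
f 40 41 32
f 41 30 42
f 41 42 32
f 42 30 43
f 42 43 32
f 43 30 44
f 43 44 32
f 44 30 45
f 44 45 32
f 45 30 46
f 45 46 32
f 46 30 31
f 46 31 32



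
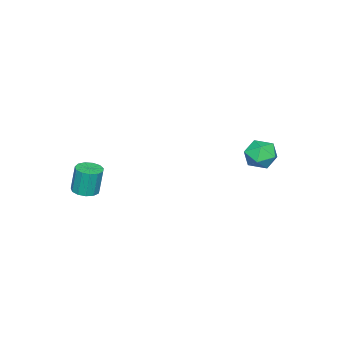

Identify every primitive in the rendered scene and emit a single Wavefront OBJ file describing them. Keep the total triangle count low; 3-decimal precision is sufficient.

v -1.697 1.952 0.653
v -1.19 1.755 1.208
v -2.61 1.345 1.272
v -2.103 1.148 1.827
v -2.32 1.89 1.745
v -1.756 2.265 1.363
v -2.044 0.835 1.117
v -1.48 1.21 0.735
v -1.404 1.064 1.495
v -1.575 1.716 1.883
v -2.225 1.384 0.597
v -2.396 2.036 0.985
v 2.682 -3.754 -0.023
v 3.169 -4.04 0.052
v 3.066 -3.892 1.279
v 2.578 -3.606 1.203
v 3.249 -3.73 0.022
v 3.146 -3.582 1.248
v 3.149 -3.428 -0.023
v 3.046 -3.28 1.203
v 2.901 -3.23 -0.068
v 2.798 -3.082 1.159
v 2.583 -3.198 -0.099
v 2.479 -3.05 1.128
v 2.296 -3.342 -0.106
v 2.193 -3.194 1.121
v 2.132 -3.618 -0.086
v 2.028 -3.47 1.141
v 2.142 -3.936 -0.047
v 2.039 -3.788 1.18
v 2.324 -4.197 -0
v 2.22 -4.049 1.227
v 2.619 -4.317 0.039
v 2.516 -4.169 1.266
v 2.934 -4.259 0.059
v 2.831 -4.11 1.286
f 1 12 6
f 1 6 2
f 1 2 8
f 1 8 11
f 1 11 12
f 2 6 10
f 6 12 5
f 12 11 3
f 11 8 7
f 8 2 9
f 4 10 5
f 4 5 3
f 4 3 7
f 4 7 9
f 4 9 10
f 5 10 6
f 3 5 12
f 7 3 11
f 9 7 8
f 10 9 2
f 14 13 17
f 14 17 15
f 15 17 18
f 15 18 16
f 17 13 19
f 17 19 18
f 18 19 20
f 18 20 16
f 19 13 21
f 19 21 20
f 20 21 22
f 20 22 16
f 21 13 23
f 21 23 22
f 22 23 24
f 22 24 16
f 23 13 25
f 23 25 24
f 24 25 26
f 24 26 16
f 25 13 27
f 25 27 26
f 26 27 28
f 26 28 16
f 27 13 29
f 27 29 28
f 28 29 30
f 28 30 16
f 29 13 31
f 29 31 30
f 30 31 32
f 30 32 16
f 31 13 33
f 31 33 32
f 32 33 34
f 32 34 16
f 33 13 35
f 33 35 34
f 34 35 36
f 34 36 16
f 35 13 14
f 35 14 36
f 36 14 15
f 36 15 16



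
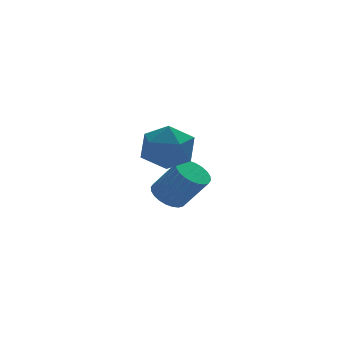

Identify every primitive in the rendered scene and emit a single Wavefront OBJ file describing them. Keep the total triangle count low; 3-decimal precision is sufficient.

v 3.464 2.455 -1.448
v 3.88 2.101 -1.869
v 4.572 1.491 -0.674
v 4.156 1.845 -0.252
v 4.021 2.328 -1.835
v 4.713 1.718 -0.639
v 4.077 2.574 -1.742
v 4.769 1.964 -0.546
v 4.04 2.802 -1.604
v 4.731 2.192 -0.408
v 3.915 2.978 -1.442
v 4.606 2.367 -0.246
v 3.721 3.073 -1.281
v 4.413 2.463 -0.085
v 3.489 3.075 -1.146
v 4.18 2.465 0.05
v 3.252 2.982 -1.056
v 3.944 2.372 0.139
v 3.048 2.809 -1.026
v 3.74 2.199 0.169
v 2.907 2.582 -1.061
v 3.599 1.972 0.135
v 2.851 2.336 -1.154
v 3.543 1.726 0.042
v 2.889 2.108 -1.292
v 3.58 1.498 -0.096
v 3.014 1.933 -1.454
v 3.705 1.322 -0.258
v 3.207 1.837 -1.615
v 3.899 1.227 -0.419
v 3.44 1.835 -1.75
v 4.131 1.225 -0.554
v 3.676 1.928 -1.839
v 4.368 1.318 -0.644
v 1.774 -0.892 2.553
v 2.193 -0.626 1.735
v 2.507 -2.254 2.485
v 2.926 -1.988 1.667
v 3.168 -1.563 2.489
v 2.715 -0.721 2.531
v 1.985 -2.159 1.689
v 1.532 -1.317 1.731
v 2.323 -1.409 1.201
v 3.055 -1.04 1.696
v 1.645 -1.84 2.524
v 2.377 -1.471 3.019
f 2 1 5
f 2 5 3
f 3 5 6
f 3 6 4
f 5 1 7
f 5 7 6
f 6 7 8
f 6 8 4
f 7 1 9
f 7 9 8
f 8 9 10
f 8 10 4
f 9 1 11
f 9 11 10
f 10 11 12
f 10 12 4
f 11 1 13
f 11 13 12
f 12 13 14
f 12 14 4
f 13 1 15
f 13 15 14
f 14 15 16
f 14 16 4
f 15 1 17
f 15 17 16
f 16 17 18
f 16 18 4
f 17 1 19
f 17 19 18
f 18 19 20
f 18 20 4
f 19 1 21
f 19 21 20
f 20 21 22
f 20 22 4
f 21 1 23
f 21 23 22
f 22 23 24
f 22 24 4
f 23 1 25
f 23 25 24
f 24 25 26
f 24 26 4
f 25 1 27
f 25 27 26
f 26 27 28
f 26 28 4
f 27 1 29
f 27 29 28
f 28 29 30
f 28 30 4
f 29 1 31
f 29 31 30
f 30 31 32
f 30 32 4
f 31 1 33
f 31 33 32
f 32 33 34
f 32 34 4
f 33 1 2
f 33 2 34
f 34 2 3
f 34 3 4
f 35 46 40
f 35 40 36
f 35 36 42
f 35 42 45
f 35 45 46
f 36 40 44
f 40 46 39
f 46 45 37
f 45 42 41
f 42 36 43
f 38 44 39
f 38 39 37
f 38 37 41
f 38 41 43
f 38 43 44
f 39 44 40
f 37 39 46
f 41 37 45
f 43 41 42
f 44 43 36



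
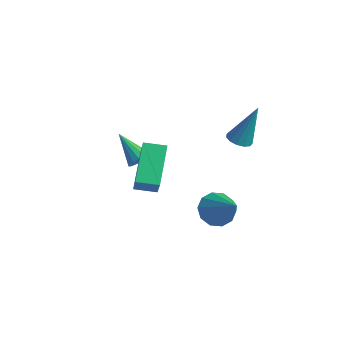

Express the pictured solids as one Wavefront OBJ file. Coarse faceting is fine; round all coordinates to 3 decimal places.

v 1.705 2.23 -1.723
v 2.034 1.792 -1.674
v 2.155 2.77 0.063
v 2.21 2.021 -1.787
v 2.225 2.316 -1.88
v 2.076 2.584 -1.924
v 1.808 2.74 -1.903
v 1.508 2.734 -1.826
v 1.271 2.568 -1.716
v 1.171 2.295 -1.608
v 1.241 2.001 -1.537
v 1.458 1.781 -1.526
v 1.754 1.703 -1.576
v -0.736 -0.702 -2.853
v -0.41 -0.738 -2.424
v -1.964 -0.758 -1.927
v -0.451 -0.464 -2.461
v -0.568 -0.254 -2.603
v -0.73 -0.163 -2.813
v -0.893 -0.217 -3.033
v -1.015 -0.401 -3.205
v -1.061 -0.666 -3.283
v -1.021 -0.94 -3.246
v -0.904 -1.15 -3.103
v -0.742 -1.24 -2.894
v -0.578 -1.186 -2.674
v -0.457 -1.003 -2.502
v 2.659 0.239 -4.337
v 3.153 0.575 -4.885
v 4.061 -0.039 -3.243
v 2.988 0.937 -4.582
v 2.698 1.034 -4.185
v 2.393 0.826 -3.847
v 2.189 0.394 -3.696
v 2.165 -0.097 -3.79
v 2.33 -0.46 -4.093
v 2.62 -0.556 -4.489
v 2.925 -0.348 -4.827
v 3.129 0.083 -4.978
v 1.813 -3.167 -2.058
v 0.906 -2.026 -0.886
v 2.436 -2.532 -2.194
v 1.529 -1.391 -1.023
v 2.471 -3.609 -1.117
v 1.564 -2.468 0.054
v 3.094 -2.974 -1.254
v 2.187 -1.833 -0.082
f 2 1 4
f 2 4 3
f 4 1 5
f 4 5 3
f 5 1 6
f 5 6 3
f 6 1 7
f 6 7 3
f 7 1 8
f 7 8 3
f 8 1 9
f 8 9 3
f 9 1 10
f 9 10 3
f 10 1 11
f 10 11 3
f 11 1 12
f 11 12 3
f 12 1 13
f 12 13 3
f 13 1 2
f 13 2 3
f 15 14 17
f 15 17 16
f 17 14 18
f 17 18 16
f 18 14 19
f 18 19 16
f 19 14 20
f 19 20 16
f 20 14 21
f 20 21 16
f 21 14 22
f 21 22 16
f 22 14 23
f 22 23 16
f 23 14 24
f 23 24 16
f 24 14 25
f 24 25 16
f 25 14 26
f 25 26 16
f 26 14 27
f 26 27 16
f 27 14 15
f 27 15 16
f 29 28 31
f 29 31 30
f 31 28 32
f 31 32 30
f 32 28 33
f 32 33 30
f 33 28 34
f 33 34 30
f 34 28 35
f 34 35 30
f 35 28 36
f 35 36 30
f 36 28 37
f 36 37 30
f 37 28 38
f 37 38 30
f 38 28 39
f 38 39 30
f 39 28 29
f 39 29 30
f 41 43 40
f 44 41 40
f 40 43 42
f 42 44 40
f 41 47 43
f 45 41 44
f 45 47 41
f 43 47 42
f 46 44 42
f 42 47 46
f 46 45 44
f 47 45 46



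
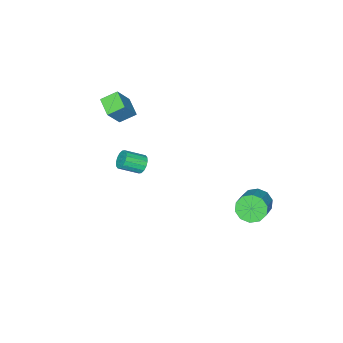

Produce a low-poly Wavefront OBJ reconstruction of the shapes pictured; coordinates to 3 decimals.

v -3.251 3.012 -2.34
v -2.903 3.242 -3.023
v -1.78 3.858 -2.242
v -2.129 3.628 -1.56
v -3.205 3.605 -2.875
v -2.082 4.221 -2.095
v -3.524 3.741 -2.523
v -2.402 4.358 -1.743
v -3.74 3.599 -2.102
v -2.617 4.215 -1.321
v -3.768 3.232 -1.771
v -2.645 3.849 -0.99
v -3.6 2.782 -1.658
v -2.477 3.398 -0.877
v -3.298 2.419 -1.805
v -2.175 3.035 -1.025
v -2.978 2.282 -2.157
v -1.856 2.899 -1.377
v -2.763 2.425 -2.579
v -1.64 3.041 -1.798
v -2.735 2.791 -2.91
v -1.612 3.408 -2.129
v 2.046 0.54 2.901
v 2.416 0.835 2.71
v 3.163 0.235 3.228
v 2.794 -0.06 3.419
v 2.349 0.949 2.938
v 3.096 0.349 3.457
v 2.2 0.953 3.157
v 2.948 0.353 3.675
v 2.011 0.847 3.307
v 2.759 0.247 3.825
v 1.831 0.658 3.348
v 2.579 0.058 3.866
v 1.709 0.438 3.269
v 2.456 -0.162 3.788
v 1.677 0.245 3.092
v 2.424 -0.355 3.61
v 1.744 0.131 2.863
v 2.491 -0.469 3.382
v 1.892 0.127 2.645
v 2.64 -0.473 3.163
v 2.081 0.233 2.495
v 2.829 -0.367 3.013
v 2.261 0.422 2.454
v 3.009 -0.178 2.972
v 2.384 0.642 2.532
v 3.131 0.042 3.051
v -0.03 -3.424 3.242
v -0.694 -2.934 3.692
v 0.386 -2.545 2.901
v -0.278 -2.056 3.351
v 0.818 -3.364 4.429
v 0.154 -2.875 4.879
v 1.234 -2.486 4.088
v 0.57 -1.996 4.538
f 2 1 5
f 2 5 3
f 3 5 6
f 3 6 4
f 5 1 7
f 5 7 6
f 6 7 8
f 6 8 4
f 7 1 9
f 7 9 8
f 8 9 10
f 8 10 4
f 9 1 11
f 9 11 10
f 10 11 12
f 10 12 4
f 11 1 13
f 11 13 12
f 12 13 14
f 12 14 4
f 13 1 15
f 13 15 14
f 14 15 16
f 14 16 4
f 15 1 17
f 15 17 16
f 16 17 18
f 16 18 4
f 17 1 19
f 17 19 18
f 18 19 20
f 18 20 4
f 19 1 21
f 19 21 20
f 20 21 22
f 20 22 4
f 21 1 2
f 21 2 22
f 22 2 3
f 22 3 4
f 24 23 27
f 24 27 25
f 25 27 28
f 25 28 26
f 27 23 29
f 27 29 28
f 28 29 30
f 28 30 26
f 29 23 31
f 29 31 30
f 30 31 32
f 30 32 26
f 31 23 33
f 31 33 32
f 32 33 34
f 32 34 26
f 33 23 35
f 33 35 34
f 34 35 36
f 34 36 26
f 35 23 37
f 35 37 36
f 36 37 38
f 36 38 26
f 37 23 39
f 37 39 38
f 38 39 40
f 38 40 26
f 39 23 41
f 39 41 40
f 40 41 42
f 40 42 26
f 41 23 43
f 41 43 42
f 42 43 44
f 42 44 26
f 43 23 45
f 43 45 44
f 44 45 46
f 44 46 26
f 45 23 47
f 45 47 46
f 46 47 48
f 46 48 26
f 47 23 24
f 47 24 48
f 48 24 25
f 48 25 26
f 50 52 49
f 53 50 49
f 49 52 51
f 51 53 49
f 50 56 52
f 54 50 53
f 54 56 50
f 52 56 51
f 55 53 51
f 51 56 55
f 55 54 53
f 56 54 55



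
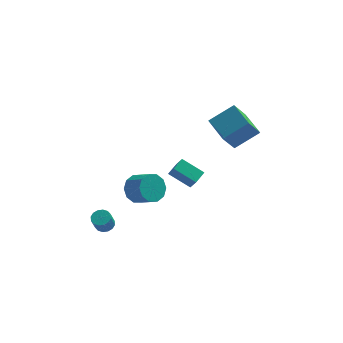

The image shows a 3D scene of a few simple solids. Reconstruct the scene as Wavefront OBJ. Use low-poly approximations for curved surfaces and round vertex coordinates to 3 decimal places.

v -0.148 0.162 0.088
v 0.285 0.872 0.344
v 1.048 -0.299 -0.653
v 1.48 0.411 -0.397
v 0.16 -0.311 0.877
v 0.592 0.399 1.133
v 1.355 -0.772 0.136
v 1.788 -0.062 0.392
v -3.6 -0.089 -3.996
v -3.046 -0.213 -3.944
v -3.226 -0.634 -3.032
v -3.78 -0.511 -3.084
v -3.076 0.055 -3.826
v -3.255 -0.366 -2.914
v -3.246 0.285 -3.753
v -3.425 -0.136 -2.841
v -3.511 0.415 -3.745
v -3.69 -0.006 -2.834
v -3.8 0.409 -3.805
v -3.979 -0.012 -2.893
v -4.035 0.27 -3.915
v -4.215 -0.151 -3.004
v -4.154 0.034 -4.048
v -4.334 -0.387 -3.136
v -4.125 -0.234 -4.166
v -4.304 -0.655 -3.254
v -3.955 -0.464 -4.239
v -4.134 -0.885 -3.327
v -3.69 -0.594 -4.246
v -3.869 -1.015 -3.335
v -3.401 -0.588 -4.187
v -3.58 -1.009 -3.275
v -3.165 -0.449 -4.076
v -3.345 -0.87 -3.165
v 3.433 2.605 0.41
v 2.772 1.87 1.718
v 2.652 4.066 0.836
v 1.991 3.33 2.144
v 4.829 3.07 1.376
v 4.168 2.334 2.684
v 4.048 4.53 1.802
v 3.387 3.795 3.11
v -1.901 2.164 -2.78
v -1.643 1.72 -3.591
v -0.761 0.991 -2.911
v -1.019 1.436 -2.1
v -1.298 2.198 -3.526
v -0.416 1.47 -2.846
v -1.183 2.663 -3.176
v -0.301 1.935 -2.497
v -1.342 2.938 -2.675
v -0.461 2.21 -1.996
v -1.715 2.917 -2.214
v -0.833 2.189 -1.534
v -2.159 2.609 -1.969
v -1.277 1.88 -1.289
v -2.504 2.13 -2.034
v -1.622 1.402 -1.354
v -2.619 1.665 -2.383
v -1.737 0.937 -1.704
v -2.459 1.39 -2.884
v -1.578 0.662 -2.205
v -2.087 1.411 -3.346
v -1.205 0.683 -2.666
f 2 4 1
f 5 2 1
f 1 4 3
f 3 5 1
f 2 8 4
f 6 2 5
f 6 8 2
f 4 8 3
f 7 5 3
f 3 8 7
f 7 6 5
f 8 6 7
f 10 9 13
f 10 13 11
f 11 13 14
f 11 14 12
f 13 9 15
f 13 15 14
f 14 15 16
f 14 16 12
f 15 9 17
f 15 17 16
f 16 17 18
f 16 18 12
f 17 9 19
f 17 19 18
f 18 19 20
f 18 20 12
f 19 9 21
f 19 21 20
f 20 21 22
f 20 22 12
f 21 9 23
f 21 23 22
f 22 23 24
f 22 24 12
f 23 9 25
f 23 25 24
f 24 25 26
f 24 26 12
f 25 9 27
f 25 27 26
f 26 27 28
f 26 28 12
f 27 9 29
f 27 29 28
f 28 29 30
f 28 30 12
f 29 9 31
f 29 31 30
f 30 31 32
f 30 32 12
f 31 9 33
f 31 33 32
f 32 33 34
f 32 34 12
f 33 9 10
f 33 10 34
f 34 10 11
f 34 11 12
f 36 38 35
f 39 36 35
f 35 38 37
f 37 39 35
f 36 42 38
f 40 36 39
f 40 42 36
f 38 42 37
f 41 39 37
f 37 42 41
f 41 40 39
f 42 40 41
f 44 43 47
f 44 47 45
f 45 47 48
f 45 48 46
f 47 43 49
f 47 49 48
f 48 49 50
f 48 50 46
f 49 43 51
f 49 51 50
f 50 51 52
f 50 52 46
f 51 43 53
f 51 53 52
f 52 53 54
f 52 54 46
f 53 43 55
f 53 55 54
f 54 55 56
f 54 56 46
f 55 43 57
f 55 57 56
f 56 57 58
f 56 58 46
f 57 43 59
f 57 59 58
f 58 59 60
f 58 60 46
f 59 43 61
f 59 61 60
f 60 61 62
f 60 62 46
f 61 43 63
f 61 63 62
f 62 63 64
f 62 64 46
f 63 43 44
f 63 44 64
f 64 44 45
f 64 45 46



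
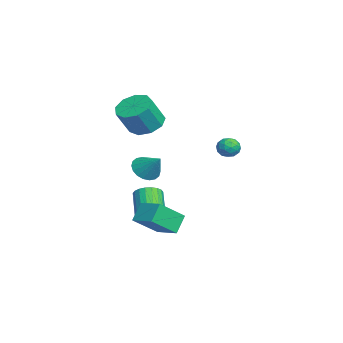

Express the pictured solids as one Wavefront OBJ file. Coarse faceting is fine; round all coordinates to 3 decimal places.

v 0.88 -2.605 -3.654
v 1.588 -3.908 -2.515
v 0.226 -2.144 -2.719
v 0.934 -3.448 -1.581
v 1.986 -1.712 -3.319
v 2.694 -3.016 -2.181
v 1.332 -1.252 -2.385
v 2.04 -2.555 -1.246
v -1.262 -2.862 -3.259
v -0.845 -3.34 -2.771
v -2.102 -3.377 -1.734
v -2.518 -2.898 -2.221
v -0.762 -3.038 -2.66
v -2.018 -3.075 -1.622
v -0.765 -2.706 -2.652
v -2.021 -2.742 -1.614
v -0.854 -2.4 -2.748
v -2.11 -2.437 -1.711
v -1.013 -2.175 -2.933
v -2.27 -2.211 -1.896
v -1.215 -2.068 -3.175
v -2.472 -2.104 -2.137
v -1.426 -2.098 -3.431
v -2.682 -2.134 -2.393
v -1.608 -2.26 -3.657
v -2.864 -2.297 -2.619
v -1.73 -2.527 -3.814
v -2.987 -2.563 -2.777
v -1.771 -2.851 -3.875
v -3.028 -2.888 -2.838
v -1.724 -3.177 -3.83
v -2.981 -3.214 -2.793
v -1.597 -3.449 -3.686
v -2.854 -3.485 -2.648
v -1.413 -3.619 -3.468
v -2.669 -3.656 -2.43
v -1.202 -3.658 -3.214
v -2.458 -3.695 -2.176
v -1.001 -3.56 -2.968
v -2.257 -3.596 -1.93
v -3.039 -2.916 2.62
v -2.056 -2.737 2.266
v -1.398 -3.465 3.727
v -2.381 -3.644 4.08
v -2.287 -2.169 2.653
v -1.629 -2.898 4.114
v -2.87 -1.951 3.025
v -2.213 -2.679 4.486
v -3.532 -2.184 3.207
v -2.875 -2.913 4.668
v -3.964 -2.76 3.114
v -3.306 -3.488 4.575
v -3.962 -3.408 2.79
v -3.304 -4.137 4.251
v -3.529 -3.826 2.386
v -2.871 -4.555 3.847
v -2.866 -3.818 2.092
v -2.208 -4.547 3.552
v -2.284 -3.388 2.044
v -1.627 -4.117 3.505
v -2.455 -3.002 -0.419
v -1.867 -2.847 -1.041
v -1.585 -2.298 0.579
v -2.097 -2.536 -1.06
v -2.398 -2.317 -0.952
v -2.71 -2.234 -0.739
v -2.972 -2.303 -0.462
v -3.131 -2.511 -0.176
v -3.156 -2.816 0.061
v -3.043 -3.157 0.203
v -2.813 -3.468 0.222
v -2.513 -3.687 0.114
v -2.201 -3.77 -0.099
v -1.939 -3.701 -0.376
v -1.78 -3.494 -0.662
v -1.754 -3.189 -0.899
v 1.977 1.033 2.671
v 2.505 1.411 2.616
v 2.595 0.189 2.804
v 3.123 0.567 2.749
v 2.738 0.619 3.272
v 2.356 1.141 3.19
v 2.744 0.459 2.23
v 2.362 0.981 2.148
v 2.979 1.056 2.343
v 2.976 1.155 2.987
v 2.124 0.445 2.433
v 2.121 0.544 3.077
v 2.187 1.296 2.632
v 2.913 0.304 2.788
v 2.687 0.335 3.096
v 2.998 0.557 3.063
v 2.099 1.138 2.969
v 2.41 1.36 2.937
v 2.547 0.894 3.323
v 2.69 0.24 2.483
v 3.001 0.462 2.451
v 2.102 1.043 2.357
v 2.413 1.265 2.324
v 2.553 0.706 2.097
v 2.776 1.31 2.439
v 3.139 0.814 2.517
v 2.916 0.75 2.212
v 2.692 1.057 2.164
v 2.774 1.368 2.818
v 3.137 0.872 2.896
v 2.911 0.903 3.204
v 2.686 1.209 3.155
v 3.052 1.159 2.657
v 1.963 0.728 2.524
v 2.326 0.232 2.602
v 2.414 0.391 2.265
v 2.189 0.697 2.216
v 1.961 0.786 2.903
v 2.324 0.29 2.981
v 2.408 0.543 3.256
v 2.184 0.85 3.208
v 2.048 0.441 2.763
f 2 4 1
f 5 2 1
f 1 4 3
f 3 5 1
f 2 8 4
f 6 2 5
f 6 8 2
f 4 8 3
f 7 5 3
f 3 8 7
f 7 6 5
f 8 6 7
f 10 9 13
f 10 13 11
f 11 13 14
f 11 14 12
f 13 9 15
f 13 15 14
f 14 15 16
f 14 16 12
f 15 9 17
f 15 17 16
f 16 17 18
f 16 18 12
f 17 9 19
f 17 19 18
f 18 19 20
f 18 20 12
f 19 9 21
f 19 21 20
f 20 21 22
f 20 22 12
f 21 9 23
f 21 23 22
f 22 23 24
f 22 24 12
f 23 9 25
f 23 25 24
f 24 25 26
f 24 26 12
f 25 9 27
f 25 27 26
f 26 27 28
f 26 28 12
f 27 9 29
f 27 29 28
f 28 29 30
f 28 30 12
f 29 9 31
f 29 31 30
f 30 31 32
f 30 32 12
f 31 9 33
f 31 33 32
f 32 33 34
f 32 34 12
f 33 9 35
f 33 35 34
f 34 35 36
f 34 36 12
f 35 9 37
f 35 37 36
f 36 37 38
f 36 38 12
f 37 9 39
f 37 39 38
f 38 39 40
f 38 40 12
f 39 9 10
f 39 10 40
f 40 10 11
f 40 11 12
f 42 41 45
f 42 45 43
f 43 45 46
f 43 46 44
f 45 41 47
f 45 47 46
f 46 47 48
f 46 48 44
f 47 41 49
f 47 49 48
f 48 49 50
f 48 50 44
f 49 41 51
f 49 51 50
f 50 51 52
f 50 52 44
f 51 41 53
f 51 53 52
f 52 53 54
f 52 54 44
f 53 41 55
f 53 55 54
f 54 55 56
f 54 56 44
f 55 41 57
f 55 57 56
f 56 57 58
f 56 58 44
f 57 41 59
f 57 59 58
f 58 59 60
f 58 60 44
f 59 41 42
f 59 42 60
f 60 42 43
f 60 43 44
f 62 61 64
f 62 64 63
f 64 61 65
f 64 65 63
f 65 61 66
f 65 66 63
f 66 61 67
f 66 67 63
f 67 61 68
f 67 68 63
f 68 61 69
f 68 69 63
f 69 61 70
f 69 70 63
f 70 61 71
f 70 71 63
f 71 61 72
f 71 72 63
f 72 61 73
f 72 73 63
f 73 61 74
f 73 74 63
f 74 61 75
f 74 75 63
f 75 61 76
f 75 76 63
f 76 61 62
f 76 62 63
f 77 114 93
f 114 88 117
f 93 117 82
f 114 117 93
f 77 93 89
f 93 82 94
f 89 94 78
f 93 94 89
f 77 89 98
f 89 78 99
f 98 99 84
f 89 99 98
f 77 98 110
f 98 84 113
f 110 113 87
f 98 113 110
f 77 110 114
f 110 87 118
f 114 118 88
f 110 118 114
f 78 94 105
f 94 82 108
f 105 108 86
f 94 108 105
f 82 117 95
f 117 88 116
f 95 116 81
f 117 116 95
f 88 118 115
f 118 87 111
f 115 111 79
f 118 111 115
f 87 113 112
f 113 84 100
f 112 100 83
f 113 100 112
f 84 99 104
f 99 78 101
f 104 101 85
f 99 101 104
f 80 106 92
f 106 86 107
f 92 107 81
f 106 107 92
f 80 92 90
f 92 81 91
f 90 91 79
f 92 91 90
f 80 90 97
f 90 79 96
f 97 96 83
f 90 96 97
f 80 97 102
f 97 83 103
f 102 103 85
f 97 103 102
f 80 102 106
f 102 85 109
f 106 109 86
f 102 109 106
f 81 107 95
f 107 86 108
f 95 108 82
f 107 108 95
f 79 91 115
f 91 81 116
f 115 116 88
f 91 116 115
f 83 96 112
f 96 79 111
f 112 111 87
f 96 111 112
f 85 103 104
f 103 83 100
f 104 100 84
f 103 100 104
f 86 109 105
f 109 85 101
f 105 101 78
f 109 101 105



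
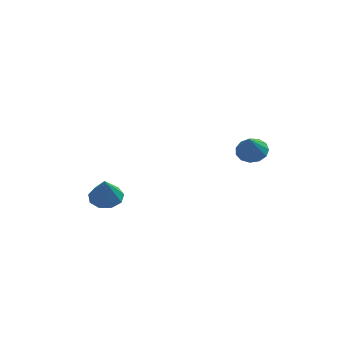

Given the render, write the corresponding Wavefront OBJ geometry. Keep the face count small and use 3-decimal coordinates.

v 4.069 -0.47 2.341
v 4.877 -0.672 2.447
v 3.791 -0.93 3.579
v 4.83 -0.227 2.601
v 4.54 0.14 2.673
v 4.102 0.314 2.639
v 3.652 0.239 2.51
v 3.335 -0.061 2.328
v 3.251 -0.491 2.149
v 3.427 -0.915 2.032
v 3.806 -1.197 2.012
v 4.269 -1.249 2.097
v 4.668 -1.053 2.259
v -2.751 3.569 -3.577
v -2.018 4.149 -3.41
v -2.849 3.251 -2.043
v -2.575 4.481 -3.376
v -3.215 4.386 -3.437
v -3.638 3.909 -3.563
v -3.646 3.273 -3.696
v -3.235 2.776 -3.773
v -2.598 2.65 -3.758
v -2.032 2.954 -3.659
v -1.803 3.546 -3.522
f 2 1 4
f 2 4 3
f 4 1 5
f 4 5 3
f 5 1 6
f 5 6 3
f 6 1 7
f 6 7 3
f 7 1 8
f 7 8 3
f 8 1 9
f 8 9 3
f 9 1 10
f 9 10 3
f 10 1 11
f 10 11 3
f 11 1 12
f 11 12 3
f 12 1 13
f 12 13 3
f 13 1 2
f 13 2 3
f 15 14 17
f 15 17 16
f 17 14 18
f 17 18 16
f 18 14 19
f 18 19 16
f 19 14 20
f 19 20 16
f 20 14 21
f 20 21 16
f 21 14 22
f 21 22 16
f 22 14 23
f 22 23 16
f 23 14 24
f 23 24 16
f 24 14 15
f 24 15 16



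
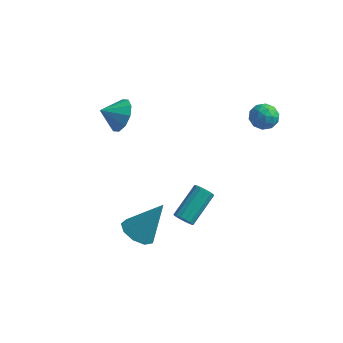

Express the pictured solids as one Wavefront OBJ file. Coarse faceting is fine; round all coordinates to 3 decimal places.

v 2.162 -3.691 1.031
v 2.445 -3.517 0.618
v 2.881 -1.996 1.556
v 2.598 -2.169 1.969
v 2.192 -3.419 0.577
v 2.628 -1.898 1.515
v 1.931 -3.394 0.657
v 2.367 -1.873 1.595
v 1.732 -3.449 0.838
v 2.168 -1.927 1.776
v 1.648 -3.568 1.071
v 2.084 -2.046 2.009
v 1.702 -3.72 1.292
v 2.138 -2.198 2.23
v 1.879 -3.864 1.444
v 2.315 -2.343 2.382
v 2.132 -3.962 1.485
v 2.568 -2.441 2.423
v 2.393 -3.987 1.405
v 2.829 -2.466 2.343
v 2.592 -3.933 1.224
v 3.028 -2.411 2.162
v 2.676 -3.814 0.991
v 3.112 -2.292 1.929
v 2.622 -3.662 0.77
v 3.058 -2.14 1.708
v 3.073 2.704 3.379
v 3.596 3.14 3.024
v 3.964 2.22 4.096
v 4.487 2.656 3.741
v 3.963 2.981 4.199
v 3.413 3.28 3.756
v 4.147 2.08 3.364
v 3.597 2.379 2.921
v 4.26 2.754 3.015
v 4.146 3.311 3.531
v 3.414 2.049 3.589
v 3.3 2.606 4.105
v 3.256 2.964 3.138
v 4.304 2.396 3.982
v 3.996 2.587 4.251
v 4.303 2.843 4.042
v 3.149 3.047 3.568
v 3.456 3.303 3.36
v 3.672 3.209 4.051
v 4.104 2.057 3.76
v 4.411 2.313 3.552
v 3.257 2.517 3.078
v 3.564 2.773 2.869
v 3.888 2.151 3.069
v 3.954 2.994 2.924
v 4.477 2.71 3.346
v 4.278 2.371 3.124
v 3.954 2.547 2.864
v 3.887 3.321 3.227
v 4.411 3.037 3.649
v 4.103 3.228 3.919
v 3.779 3.403 3.658
v 4.277 3.094 3.222
v 3.149 2.323 3.471
v 3.673 2.039 3.893
v 3.781 1.957 3.462
v 3.457 2.132 3.201
v 3.083 2.65 3.774
v 3.606 2.366 4.196
v 3.606 2.813 4.256
v 3.282 2.989 3.996
v 3.283 2.266 3.898
v -0.166 -3.482 -1.035
v 0.477 -3.078 -1.554
v 0.826 -2.758 0.755
v 0.001 -2.679 -1.452
v -0.553 -2.655 -1.154
v -0.926 -3.019 -0.801
v -0.943 -3.599 -0.557
v -0.597 -4.124 -0.537
v -0.049 -4.348 -0.749
v 0.444 -4.167 -1.096
v 0.652 -3.665 -1.414
v -2.519 0.338 3.58
v -1.954 -0.433 3.667
v -3.341 -0.198 4.16
v -1.856 -0.08 4.134
v -2.01 0.433 4.389
v -2.359 0.909 4.335
v -2.769 1.168 3.993
v -3.083 1.11 3.493
v -3.182 0.757 3.026
v -3.027 0.244 2.771
v -2.678 -0.233 2.825
v -2.269 -0.492 3.168
f 2 1 5
f 2 5 3
f 3 5 6
f 3 6 4
f 5 1 7
f 5 7 6
f 6 7 8
f 6 8 4
f 7 1 9
f 7 9 8
f 8 9 10
f 8 10 4
f 9 1 11
f 9 11 10
f 10 11 12
f 10 12 4
f 11 1 13
f 11 13 12
f 12 13 14
f 12 14 4
f 13 1 15
f 13 15 14
f 14 15 16
f 14 16 4
f 15 1 17
f 15 17 16
f 16 17 18
f 16 18 4
f 17 1 19
f 17 19 18
f 18 19 20
f 18 20 4
f 19 1 21
f 19 21 20
f 20 21 22
f 20 22 4
f 21 1 23
f 21 23 22
f 22 23 24
f 22 24 4
f 23 1 25
f 23 25 24
f 24 25 26
f 24 26 4
f 25 1 2
f 25 2 26
f 26 2 3
f 26 3 4
f 27 64 43
f 64 38 67
f 43 67 32
f 64 67 43
f 27 43 39
f 43 32 44
f 39 44 28
f 43 44 39
f 27 39 48
f 39 28 49
f 48 49 34
f 39 49 48
f 27 48 60
f 48 34 63
f 60 63 37
f 48 63 60
f 27 60 64
f 60 37 68
f 64 68 38
f 60 68 64
f 28 44 55
f 44 32 58
f 55 58 36
f 44 58 55
f 32 67 45
f 67 38 66
f 45 66 31
f 67 66 45
f 38 68 65
f 68 37 61
f 65 61 29
f 68 61 65
f 37 63 62
f 63 34 50
f 62 50 33
f 63 50 62
f 34 49 54
f 49 28 51
f 54 51 35
f 49 51 54
f 30 56 42
f 56 36 57
f 42 57 31
f 56 57 42
f 30 42 40
f 42 31 41
f 40 41 29
f 42 41 40
f 30 40 47
f 40 29 46
f 47 46 33
f 40 46 47
f 30 47 52
f 47 33 53
f 52 53 35
f 47 53 52
f 30 52 56
f 52 35 59
f 56 59 36
f 52 59 56
f 31 57 45
f 57 36 58
f 45 58 32
f 57 58 45
f 29 41 65
f 41 31 66
f 65 66 38
f 41 66 65
f 33 46 62
f 46 29 61
f 62 61 37
f 46 61 62
f 35 53 54
f 53 33 50
f 54 50 34
f 53 50 54
f 36 59 55
f 59 35 51
f 55 51 28
f 59 51 55
f 70 69 72
f 70 72 71
f 72 69 73
f 72 73 71
f 73 69 74
f 73 74 71
f 74 69 75
f 74 75 71
f 75 69 76
f 75 76 71
f 76 69 77
f 76 77 71
f 77 69 78
f 77 78 71
f 78 69 79
f 78 79 71
f 79 69 70
f 79 70 71
f 81 80 83
f 81 83 82
f 83 80 84
f 83 84 82
f 84 80 85
f 84 85 82
f 85 80 86
f 85 86 82
f 86 80 87
f 86 87 82
f 87 80 88
f 87 88 82
f 88 80 89
f 88 89 82
f 89 80 90
f 89 90 82
f 90 80 91
f 90 91 82
f 91 80 81
f 91 81 82

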